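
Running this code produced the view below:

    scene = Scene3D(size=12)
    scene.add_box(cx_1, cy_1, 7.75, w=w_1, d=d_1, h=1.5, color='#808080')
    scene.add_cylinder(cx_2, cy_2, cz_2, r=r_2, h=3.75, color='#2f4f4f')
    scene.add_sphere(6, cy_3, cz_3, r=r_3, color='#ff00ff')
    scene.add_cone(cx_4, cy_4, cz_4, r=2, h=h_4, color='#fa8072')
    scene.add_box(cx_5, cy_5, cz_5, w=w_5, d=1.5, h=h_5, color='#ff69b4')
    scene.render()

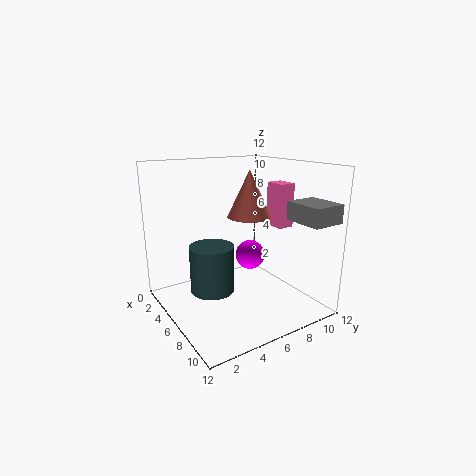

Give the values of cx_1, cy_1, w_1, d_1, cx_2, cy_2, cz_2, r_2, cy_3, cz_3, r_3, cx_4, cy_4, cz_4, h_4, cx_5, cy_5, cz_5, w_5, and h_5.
cx_1 = 8.5; cy_1 = 9; w_1 = 3.25; d_1 = 2.75; cx_2 = 6.5; cy_2 = 3.25; cz_2 = 2.25; r_2 = 1.75; cy_3 = 7.25; cz_3 = 4.25; r_3 = 1.25; cx_4 = 4; cy_4 = 8.5; cz_4 = 7; h_4 = 4.25; cx_5 = 4; cy_5 = 10.5; cz_5 = 6; w_5 = 2; h_5 = 4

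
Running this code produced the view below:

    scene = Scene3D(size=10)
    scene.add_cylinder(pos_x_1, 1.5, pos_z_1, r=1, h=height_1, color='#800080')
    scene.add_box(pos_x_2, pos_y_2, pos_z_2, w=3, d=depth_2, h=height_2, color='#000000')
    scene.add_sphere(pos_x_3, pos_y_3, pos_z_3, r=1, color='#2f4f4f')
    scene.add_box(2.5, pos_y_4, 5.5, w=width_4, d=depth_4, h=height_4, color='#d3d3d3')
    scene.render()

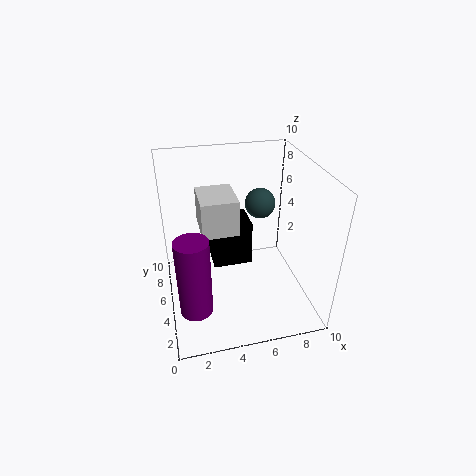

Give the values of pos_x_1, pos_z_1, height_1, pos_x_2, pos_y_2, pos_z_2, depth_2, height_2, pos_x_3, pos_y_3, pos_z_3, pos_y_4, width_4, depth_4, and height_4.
pos_x_1 = 1.5, pos_z_1 = 2.5, height_1 = 5, pos_x_2 = 3.5, pos_y_2 = 6.5, pos_z_2 = 1.5, depth_2 = 2.5, height_2 = 3.5, pos_x_3 = 6.5, pos_y_3 = 5, pos_z_3 = 7.5, pos_y_4 = 4.5, width_4 = 2.5, depth_4 = 3, height_4 = 2.5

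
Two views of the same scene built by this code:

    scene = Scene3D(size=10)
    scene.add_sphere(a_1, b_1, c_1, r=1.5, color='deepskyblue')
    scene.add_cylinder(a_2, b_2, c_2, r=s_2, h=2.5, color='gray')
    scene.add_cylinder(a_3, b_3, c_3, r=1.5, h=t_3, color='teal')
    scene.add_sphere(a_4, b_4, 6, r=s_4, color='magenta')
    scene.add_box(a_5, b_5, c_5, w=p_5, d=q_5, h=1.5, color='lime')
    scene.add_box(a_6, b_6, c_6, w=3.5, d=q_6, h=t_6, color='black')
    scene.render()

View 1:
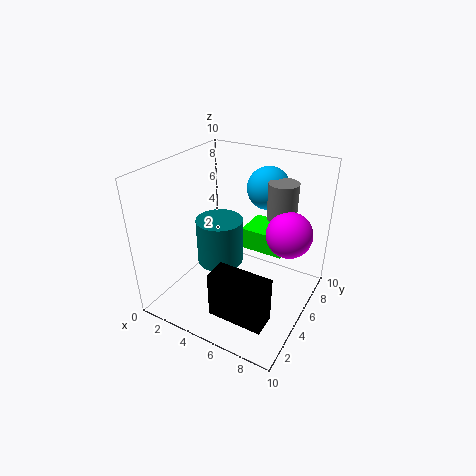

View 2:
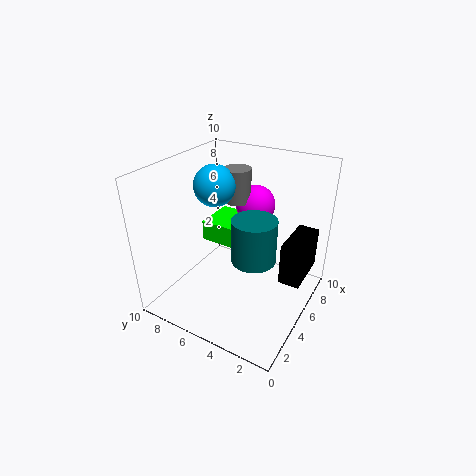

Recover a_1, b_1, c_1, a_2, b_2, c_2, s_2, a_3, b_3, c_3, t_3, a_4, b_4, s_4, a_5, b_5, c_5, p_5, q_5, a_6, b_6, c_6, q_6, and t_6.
a_1 = 6
b_1 = 7.5
c_1 = 8
a_2 = 7.5
b_2 = 6.5
c_2 = 6.5
s_2 = 1
a_3 = 4.5
b_3 = 3.5
c_3 = 4
t_3 = 3
a_4 = 8.5
b_4 = 5.5
s_4 = 1.5
a_5 = 5
b_5 = 5.5
c_5 = 4
p_5 = 3
q_5 = 2.5
a_6 = 5.5
b_6 = 0.5
c_6 = 2
q_6 = 1.5
t_6 = 3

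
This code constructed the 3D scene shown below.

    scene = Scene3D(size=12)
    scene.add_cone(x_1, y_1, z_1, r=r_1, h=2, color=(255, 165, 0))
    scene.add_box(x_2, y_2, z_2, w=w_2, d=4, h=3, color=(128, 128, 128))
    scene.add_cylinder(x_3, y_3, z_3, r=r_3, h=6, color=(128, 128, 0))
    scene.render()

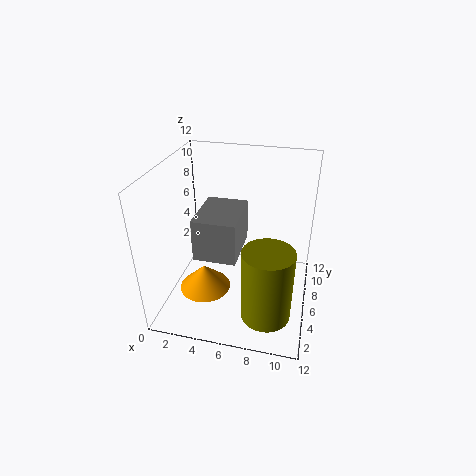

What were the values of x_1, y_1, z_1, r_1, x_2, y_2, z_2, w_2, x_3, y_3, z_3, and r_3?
x_1 = 4; y_1 = 3; z_1 = 3; r_1 = 2; x_2 = 4; y_2 = 1; z_2 = 7; w_2 = 3; x_3 = 9; y_3 = 3; z_3 = 1; r_3 = 2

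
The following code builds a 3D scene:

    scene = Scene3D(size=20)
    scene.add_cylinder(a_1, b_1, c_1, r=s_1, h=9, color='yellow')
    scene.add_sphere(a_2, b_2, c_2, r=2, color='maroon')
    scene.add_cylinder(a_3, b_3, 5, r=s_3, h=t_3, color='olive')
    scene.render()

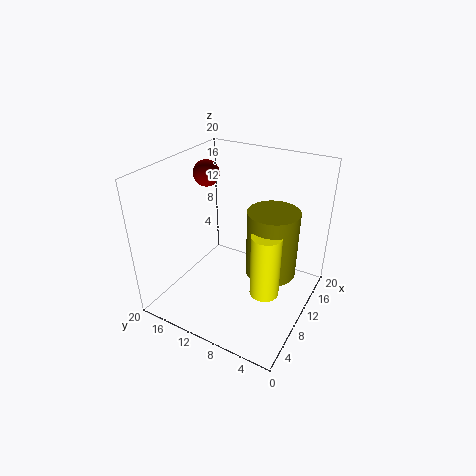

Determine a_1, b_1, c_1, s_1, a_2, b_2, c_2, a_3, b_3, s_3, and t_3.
a_1 = 8.5; b_1 = 5; c_1 = 3.5; s_1 = 2; a_2 = 14.5; b_2 = 18; c_2 = 16.5; a_3 = 11.5; b_3 = 5.5; s_3 = 3.5; t_3 = 9.5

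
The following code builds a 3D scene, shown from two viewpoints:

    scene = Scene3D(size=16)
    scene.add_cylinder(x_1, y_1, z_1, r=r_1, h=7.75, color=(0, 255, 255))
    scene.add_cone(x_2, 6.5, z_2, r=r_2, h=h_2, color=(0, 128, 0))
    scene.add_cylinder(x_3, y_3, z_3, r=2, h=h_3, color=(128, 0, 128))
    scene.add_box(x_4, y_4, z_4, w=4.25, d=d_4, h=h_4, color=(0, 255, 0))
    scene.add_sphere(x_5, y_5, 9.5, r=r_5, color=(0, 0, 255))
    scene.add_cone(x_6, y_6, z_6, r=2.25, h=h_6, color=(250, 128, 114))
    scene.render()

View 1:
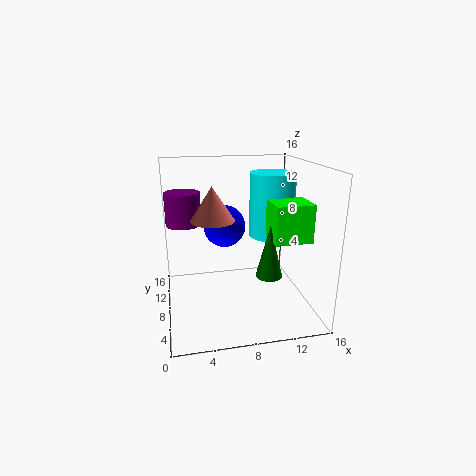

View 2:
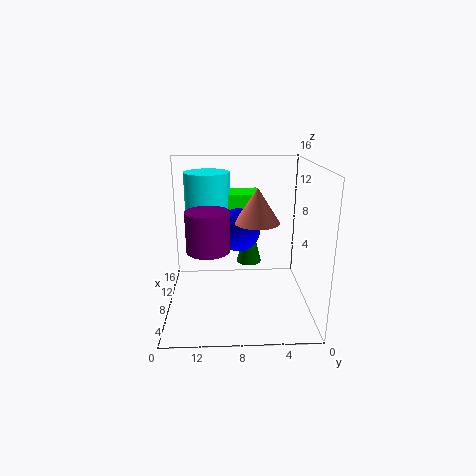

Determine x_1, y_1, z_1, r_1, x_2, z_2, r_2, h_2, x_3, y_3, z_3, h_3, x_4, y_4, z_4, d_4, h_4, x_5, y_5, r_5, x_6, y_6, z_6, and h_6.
x_1 = 13, y_1 = 11.5, z_1 = 6.75, r_1 = 2.75, x_2 = 11.25, z_2 = 3.75, r_2 = 1.5, h_2 = 6, x_3 = 2.25, y_3 = 11, z_3 = 9, h_3 = 3.75, x_4 = 11.5, y_4 = 5.25, z_4 = 7.75, d_4 = 3.75, h_4 = 4.25, x_5 = 6.5, y_5 = 8, r_5 = 2.25, x_6 = 5, y_6 = 6.25, z_6 = 10.75, h_6 = 3.5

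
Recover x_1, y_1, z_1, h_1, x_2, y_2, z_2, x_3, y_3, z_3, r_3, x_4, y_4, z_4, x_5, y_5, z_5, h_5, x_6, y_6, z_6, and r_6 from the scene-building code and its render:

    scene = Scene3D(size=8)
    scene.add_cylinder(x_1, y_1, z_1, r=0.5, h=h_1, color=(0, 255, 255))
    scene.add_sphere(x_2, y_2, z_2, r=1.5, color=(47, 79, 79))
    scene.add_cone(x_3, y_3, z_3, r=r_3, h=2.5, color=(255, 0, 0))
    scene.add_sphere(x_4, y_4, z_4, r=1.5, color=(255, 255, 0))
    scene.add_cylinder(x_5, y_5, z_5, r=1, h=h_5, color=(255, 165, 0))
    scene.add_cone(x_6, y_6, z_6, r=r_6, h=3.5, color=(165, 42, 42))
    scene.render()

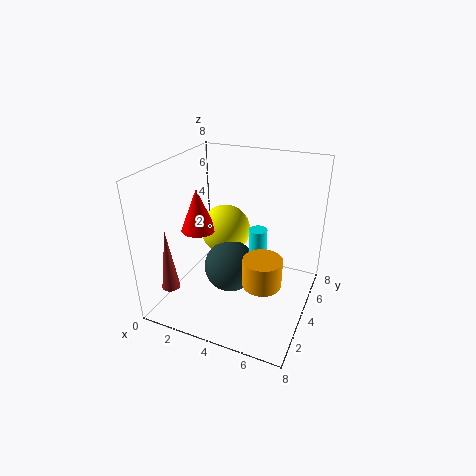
x_1 = 5
y_1 = 4.5
z_1 = 3
h_1 = 1.5
x_2 = 3.5
y_2 = 4
z_2 = 2
x_3 = 1.5
y_3 = 4
z_3 = 4
r_3 = 1
x_4 = 2.5
y_4 = 5.5
z_4 = 3.5
x_5 = 6
y_5 = 2.5
z_5 = 2.5
h_5 = 1.5
x_6 = 1
y_6 = 1.5
z_6 = 1.5
r_6 = 0.5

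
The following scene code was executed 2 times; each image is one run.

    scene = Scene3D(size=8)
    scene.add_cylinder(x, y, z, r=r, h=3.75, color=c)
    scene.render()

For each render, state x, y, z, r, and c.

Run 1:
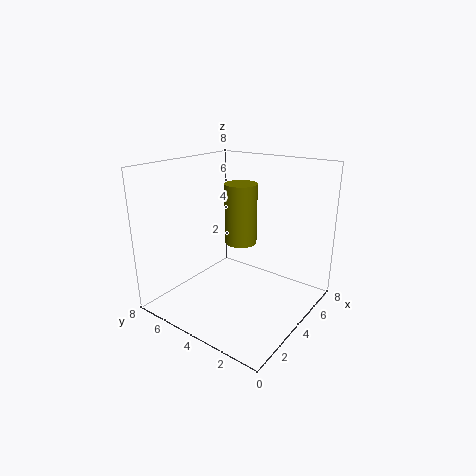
x = 6; y = 5.25; z = 2.75; r = 1; c = 'olive'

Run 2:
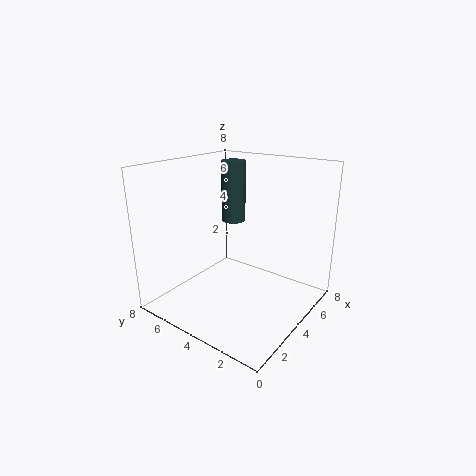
x = 6.25; y = 6; z = 4; r = 0.75; c = 'darkslategray'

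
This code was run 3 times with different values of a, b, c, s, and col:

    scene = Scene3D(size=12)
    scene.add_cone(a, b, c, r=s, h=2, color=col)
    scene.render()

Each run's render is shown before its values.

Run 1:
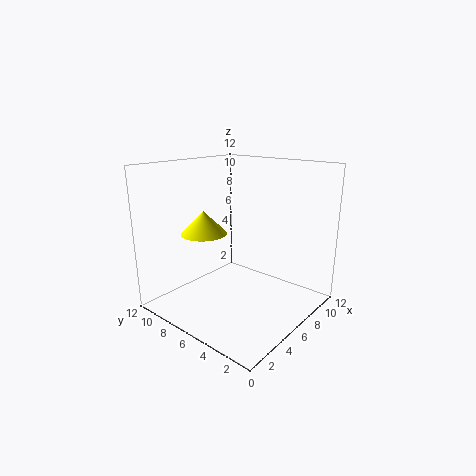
a = 5
b = 9
c = 6
s = 2
col = 'yellow'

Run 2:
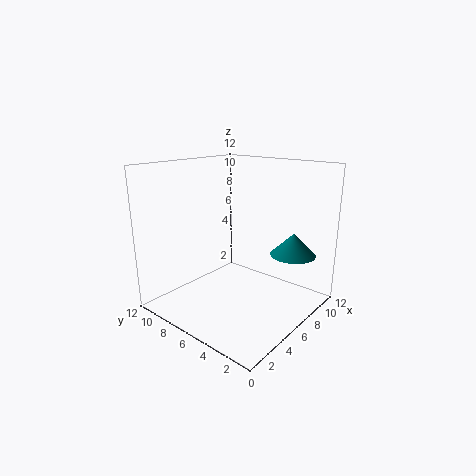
a = 10
b = 3
c = 4
s = 2
col = 'teal'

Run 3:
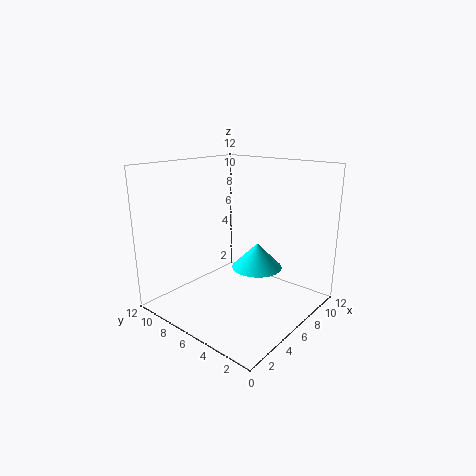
a = 6
b = 4
c = 4
s = 2
col = 'cyan'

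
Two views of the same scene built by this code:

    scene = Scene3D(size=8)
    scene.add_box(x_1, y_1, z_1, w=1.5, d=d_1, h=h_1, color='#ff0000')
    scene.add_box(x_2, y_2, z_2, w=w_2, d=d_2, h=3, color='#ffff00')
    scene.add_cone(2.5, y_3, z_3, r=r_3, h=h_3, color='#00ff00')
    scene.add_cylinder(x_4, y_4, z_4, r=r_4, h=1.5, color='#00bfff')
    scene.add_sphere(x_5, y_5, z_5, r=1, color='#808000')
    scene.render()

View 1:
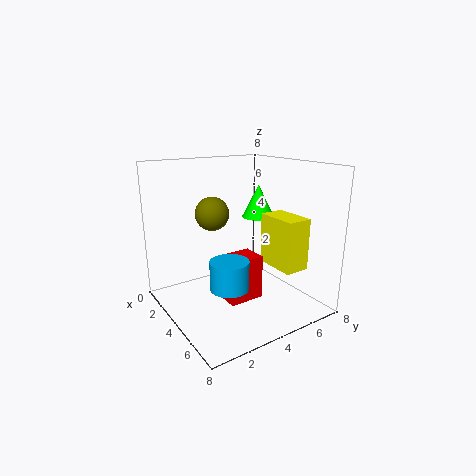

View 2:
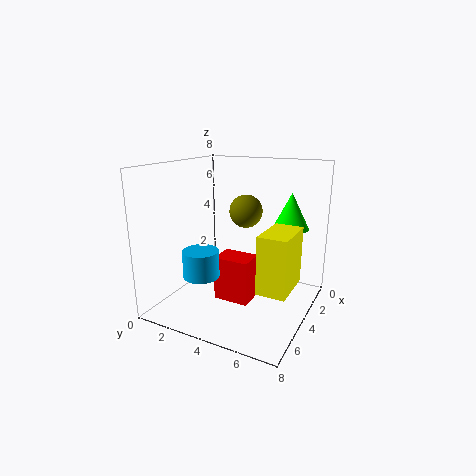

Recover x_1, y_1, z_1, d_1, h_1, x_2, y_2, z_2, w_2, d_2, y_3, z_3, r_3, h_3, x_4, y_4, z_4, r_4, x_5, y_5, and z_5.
x_1 = 3.5
y_1 = 3
z_1 = 0.5
d_1 = 2
h_1 = 2.5
x_2 = 3.5
y_2 = 6
z_2 = 2
w_2 = 2.5
d_2 = 1.5
y_3 = 6.5
z_3 = 4.5
r_3 = 1
h_3 = 2
x_4 = 5.5
y_4 = 2.5
z_4 = 2
r_4 = 1
x_5 = 2
y_5 = 3.5
z_5 = 5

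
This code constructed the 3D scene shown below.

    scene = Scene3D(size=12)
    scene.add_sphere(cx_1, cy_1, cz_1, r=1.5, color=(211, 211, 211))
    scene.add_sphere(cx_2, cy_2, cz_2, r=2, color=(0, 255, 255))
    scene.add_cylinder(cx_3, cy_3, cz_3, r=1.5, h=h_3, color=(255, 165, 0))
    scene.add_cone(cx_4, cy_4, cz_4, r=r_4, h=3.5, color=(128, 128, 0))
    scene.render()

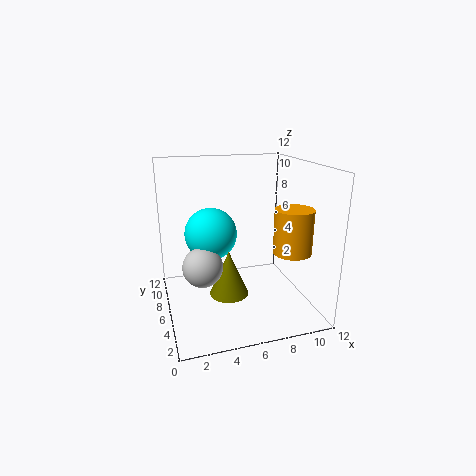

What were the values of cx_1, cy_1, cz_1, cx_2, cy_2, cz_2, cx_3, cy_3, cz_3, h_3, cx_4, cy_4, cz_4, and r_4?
cx_1 = 2.5; cy_1 = 3.5; cz_1 = 5; cx_2 = 3.5; cy_2 = 5; cz_2 = 7; cx_3 = 9.5; cy_3 = 3; cz_3 = 5.5; h_3 = 3.5; cx_4 = 4.5; cy_4 = 3.5; cz_4 = 2.5; r_4 = 1.5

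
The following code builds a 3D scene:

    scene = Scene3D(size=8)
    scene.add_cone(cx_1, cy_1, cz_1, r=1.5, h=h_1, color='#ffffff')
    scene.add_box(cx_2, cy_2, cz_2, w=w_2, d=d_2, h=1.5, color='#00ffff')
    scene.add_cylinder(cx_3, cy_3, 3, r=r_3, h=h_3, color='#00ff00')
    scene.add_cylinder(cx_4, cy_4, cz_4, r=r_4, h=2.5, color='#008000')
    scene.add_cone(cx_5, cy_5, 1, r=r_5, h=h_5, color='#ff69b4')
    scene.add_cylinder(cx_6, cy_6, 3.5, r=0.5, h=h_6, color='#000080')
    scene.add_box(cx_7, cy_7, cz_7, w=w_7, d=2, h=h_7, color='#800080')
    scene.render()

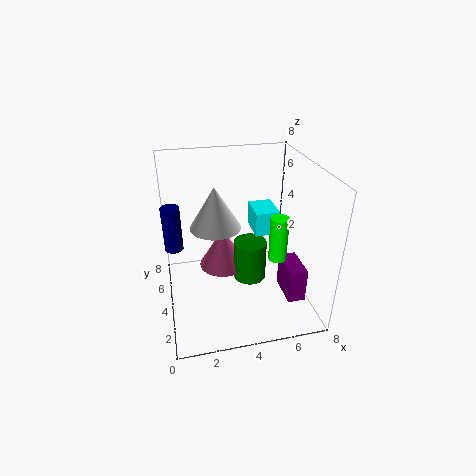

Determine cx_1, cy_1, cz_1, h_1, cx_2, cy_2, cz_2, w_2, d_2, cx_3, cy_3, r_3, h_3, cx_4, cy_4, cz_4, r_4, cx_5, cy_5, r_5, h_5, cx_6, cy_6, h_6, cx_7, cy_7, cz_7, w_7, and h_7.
cx_1 = 3, cy_1 = 5.5, cz_1 = 4, h_1 = 2.5, cx_2 = 5.5, cy_2 = 5.5, cz_2 = 3, w_2 = 1.5, d_2 = 2, cx_3 = 6, cy_3 = 3, r_3 = 0.5, h_3 = 2.5, cx_4 = 5, cy_4 = 5, cz_4 = 0.5, r_4 = 1, cx_5 = 3.5, cy_5 = 6, r_5 = 1.5, h_5 = 2.5, cx_6 = 0.5, cy_6 = 4.5, h_6 = 2.5, cx_7 = 6.5, cy_7 = 2, cz_7 = 0.5, w_7 = 1, h_7 = 2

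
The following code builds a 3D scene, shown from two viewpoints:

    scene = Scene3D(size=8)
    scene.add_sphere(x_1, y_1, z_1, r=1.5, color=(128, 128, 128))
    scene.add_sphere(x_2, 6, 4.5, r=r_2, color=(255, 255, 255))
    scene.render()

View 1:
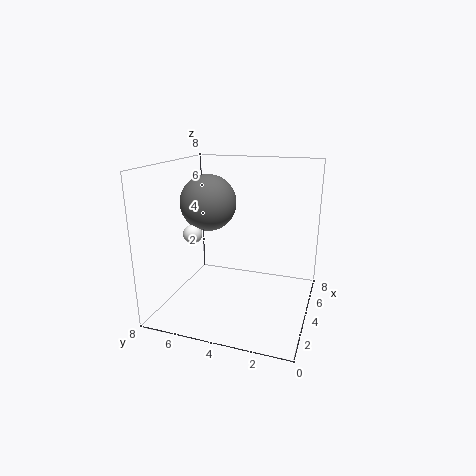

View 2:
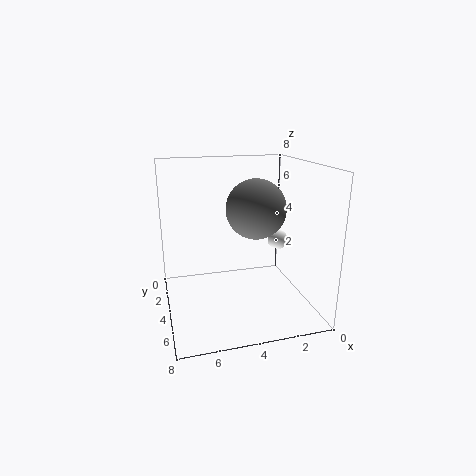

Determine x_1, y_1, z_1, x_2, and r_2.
x_1 = 3.5, y_1 = 5.5, z_1 = 6, x_2 = 2.5, r_2 = 0.5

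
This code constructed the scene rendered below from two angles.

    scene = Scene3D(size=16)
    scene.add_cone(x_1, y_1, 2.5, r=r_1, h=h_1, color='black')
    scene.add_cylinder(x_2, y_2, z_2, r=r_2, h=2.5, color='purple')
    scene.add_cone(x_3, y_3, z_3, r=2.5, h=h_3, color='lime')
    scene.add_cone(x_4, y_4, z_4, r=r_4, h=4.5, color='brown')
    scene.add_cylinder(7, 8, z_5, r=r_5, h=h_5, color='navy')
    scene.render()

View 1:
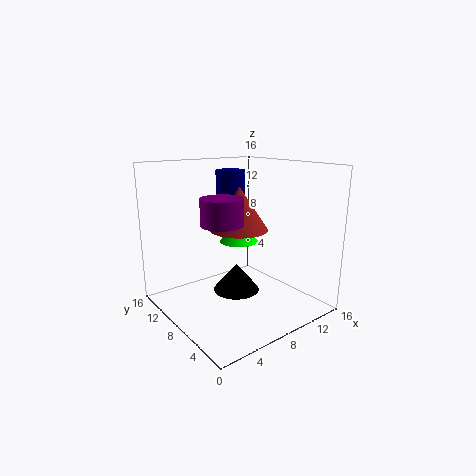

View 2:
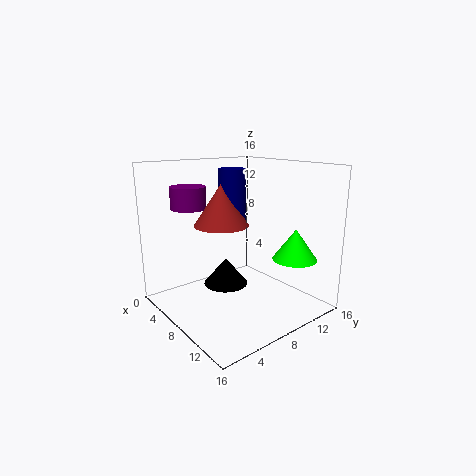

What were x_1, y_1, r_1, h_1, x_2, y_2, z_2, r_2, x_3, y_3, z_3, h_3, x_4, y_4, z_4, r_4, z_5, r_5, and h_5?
x_1 = 7, y_1 = 7, r_1 = 2.5, h_1 = 3, x_2 = 3.5, y_2 = 4.5, z_2 = 11, r_2 = 2, x_3 = 12, y_3 = 13, z_3 = 5.5, h_3 = 3.5, x_4 = 7, y_4 = 6.5, z_4 = 9.5, r_4 = 3, z_5 = 10, r_5 = 1.5, h_5 = 5.5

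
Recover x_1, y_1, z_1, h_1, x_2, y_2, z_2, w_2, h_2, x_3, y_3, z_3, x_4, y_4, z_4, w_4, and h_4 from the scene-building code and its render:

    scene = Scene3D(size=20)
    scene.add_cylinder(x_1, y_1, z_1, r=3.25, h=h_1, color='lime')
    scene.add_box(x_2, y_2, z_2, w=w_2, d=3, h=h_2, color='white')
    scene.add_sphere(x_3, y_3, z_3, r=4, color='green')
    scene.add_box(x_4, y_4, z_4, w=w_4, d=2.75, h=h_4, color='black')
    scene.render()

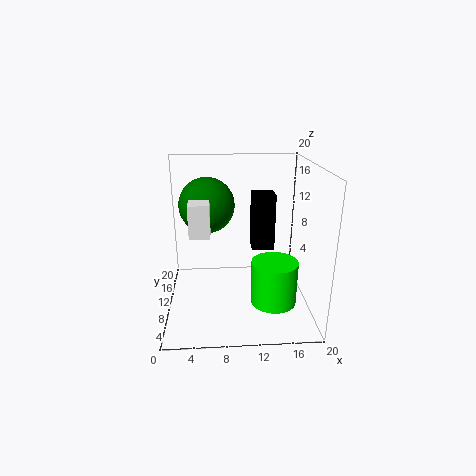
x_1 = 15, y_1 = 8.25, z_1 = 0.75, h_1 = 6.25, x_2 = 3.5, y_2 = 7.25, z_2 = 11, w_2 = 2.75, h_2 = 4.5, x_3 = 5.75, y_3 = 13.5, z_3 = 13.75, x_4 = 11.75, y_4 = 8, z_4 = 9, w_4 = 3, h_4 = 7.5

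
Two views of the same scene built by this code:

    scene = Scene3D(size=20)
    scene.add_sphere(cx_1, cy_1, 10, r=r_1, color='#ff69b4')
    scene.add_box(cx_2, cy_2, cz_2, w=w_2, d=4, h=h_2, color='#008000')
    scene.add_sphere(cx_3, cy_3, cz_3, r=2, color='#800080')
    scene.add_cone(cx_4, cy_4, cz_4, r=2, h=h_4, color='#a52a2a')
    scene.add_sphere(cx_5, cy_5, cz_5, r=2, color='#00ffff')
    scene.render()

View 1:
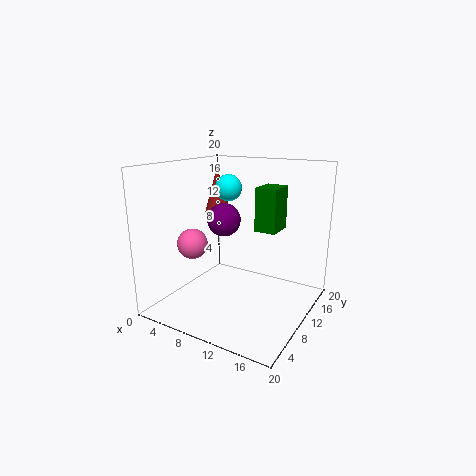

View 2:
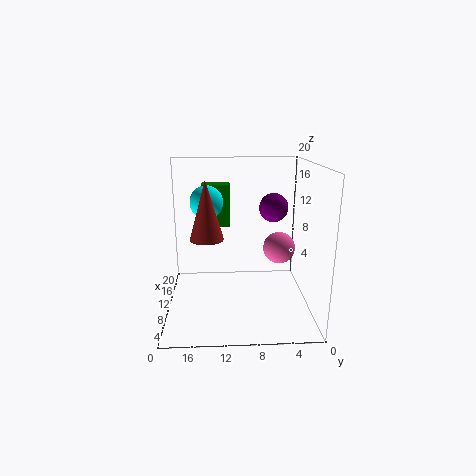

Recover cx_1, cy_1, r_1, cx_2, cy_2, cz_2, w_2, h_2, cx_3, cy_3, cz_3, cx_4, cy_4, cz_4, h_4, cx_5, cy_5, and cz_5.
cx_1 = 6; cy_1 = 5; r_1 = 2; cx_2 = 12; cy_2 = 11; cz_2 = 11; w_2 = 3; h_2 = 6; cx_3 = 11; cy_3 = 5; cz_3 = 14; cx_4 = 4; cy_4 = 14; cz_4 = 12; h_4 = 7; cx_5 = 6; cy_5 = 14; cz_5 = 16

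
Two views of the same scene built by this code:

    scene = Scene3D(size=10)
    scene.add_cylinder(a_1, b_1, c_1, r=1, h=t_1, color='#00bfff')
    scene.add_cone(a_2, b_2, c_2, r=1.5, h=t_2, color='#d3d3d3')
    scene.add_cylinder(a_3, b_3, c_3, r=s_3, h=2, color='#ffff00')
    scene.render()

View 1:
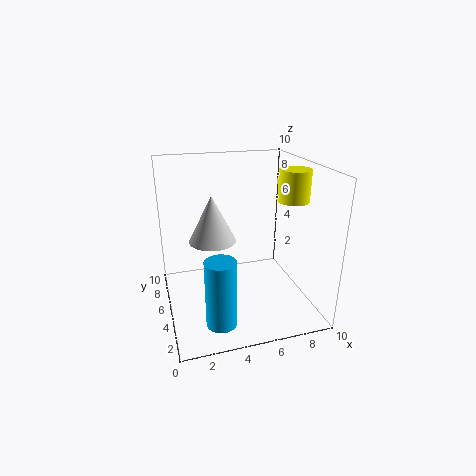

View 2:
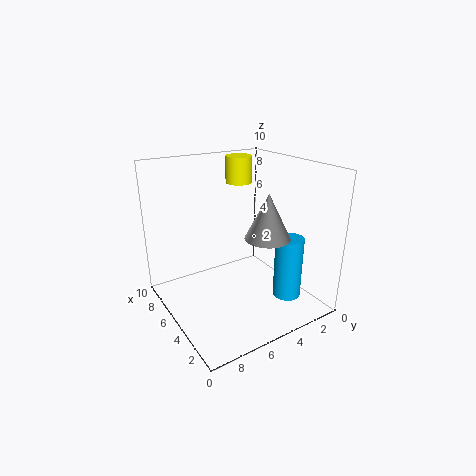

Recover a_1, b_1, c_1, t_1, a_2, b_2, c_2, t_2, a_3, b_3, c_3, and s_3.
a_1 = 3, b_1 = 2, c_1 = 0.5, t_1 = 4.5, a_2 = 3, b_2 = 4, c_2 = 5.5, t_2 = 3, a_3 = 8, b_3 = 3, c_3 = 8, s_3 = 1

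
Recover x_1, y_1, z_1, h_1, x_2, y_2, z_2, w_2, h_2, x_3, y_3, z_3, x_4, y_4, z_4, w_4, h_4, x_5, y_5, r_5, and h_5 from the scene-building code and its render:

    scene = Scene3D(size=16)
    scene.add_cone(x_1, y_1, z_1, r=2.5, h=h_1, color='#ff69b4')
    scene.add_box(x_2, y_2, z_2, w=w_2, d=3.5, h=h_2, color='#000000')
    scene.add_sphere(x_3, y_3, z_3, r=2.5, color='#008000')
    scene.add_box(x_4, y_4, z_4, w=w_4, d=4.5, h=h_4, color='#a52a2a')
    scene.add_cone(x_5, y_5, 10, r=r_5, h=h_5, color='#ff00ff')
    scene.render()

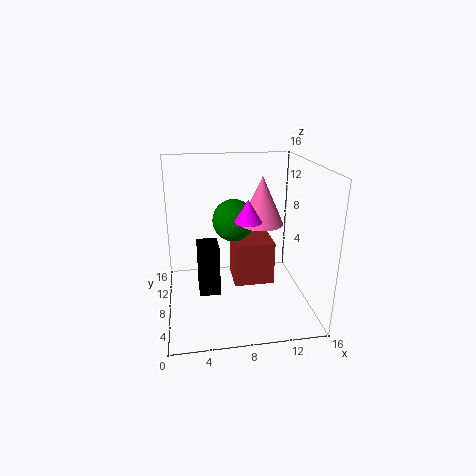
x_1 = 11; y_1 = 9.5; z_1 = 9; h_1 = 5.5; x_2 = 3.5; y_2 = 8.5; z_2 = 0.5; w_2 = 2.5; h_2 = 6; x_3 = 8; y_3 = 11; z_3 = 9; x_4 = 8; y_4 = 10; z_4 = 0.5; w_4 = 5; h_4 = 5.5; x_5 = 9; y_5 = 7.5; r_5 = 1.5; h_5 = 2.5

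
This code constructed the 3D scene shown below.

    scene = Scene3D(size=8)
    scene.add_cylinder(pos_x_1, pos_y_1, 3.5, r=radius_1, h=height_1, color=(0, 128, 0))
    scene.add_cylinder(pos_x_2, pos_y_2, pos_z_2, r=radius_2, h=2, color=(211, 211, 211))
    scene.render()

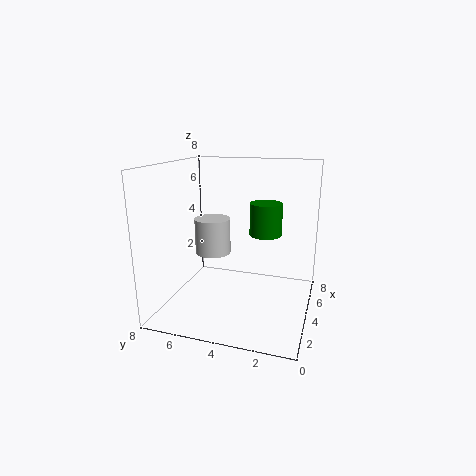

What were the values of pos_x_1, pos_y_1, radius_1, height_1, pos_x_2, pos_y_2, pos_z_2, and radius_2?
pos_x_1 = 6.5
pos_y_1 = 3
radius_1 = 1
height_1 = 2
pos_x_2 = 4
pos_y_2 = 5.5
pos_z_2 = 3
radius_2 = 1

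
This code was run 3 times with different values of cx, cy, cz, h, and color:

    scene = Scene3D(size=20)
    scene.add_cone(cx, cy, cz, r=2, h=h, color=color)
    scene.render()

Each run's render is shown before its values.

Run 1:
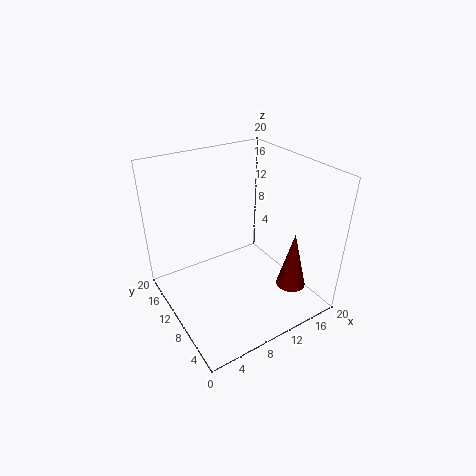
cx = 15; cy = 4; cz = 4; h = 8; color = 'maroon'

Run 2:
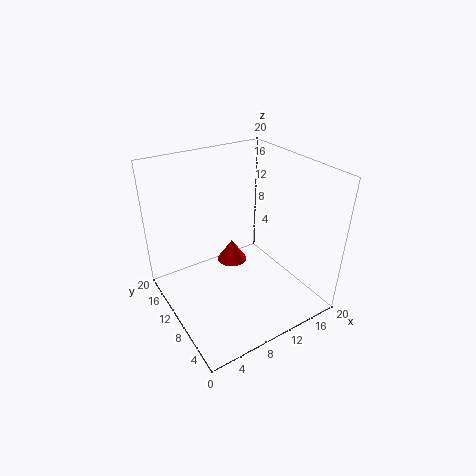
cx = 9; cy = 10; cz = 7; h = 3; color = 'red'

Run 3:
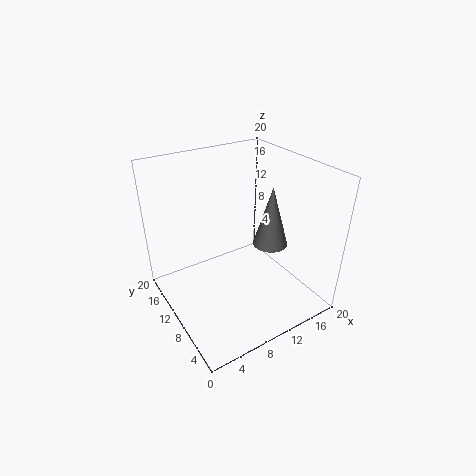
cx = 10; cy = 3; cz = 13; h = 7; color = 'gray'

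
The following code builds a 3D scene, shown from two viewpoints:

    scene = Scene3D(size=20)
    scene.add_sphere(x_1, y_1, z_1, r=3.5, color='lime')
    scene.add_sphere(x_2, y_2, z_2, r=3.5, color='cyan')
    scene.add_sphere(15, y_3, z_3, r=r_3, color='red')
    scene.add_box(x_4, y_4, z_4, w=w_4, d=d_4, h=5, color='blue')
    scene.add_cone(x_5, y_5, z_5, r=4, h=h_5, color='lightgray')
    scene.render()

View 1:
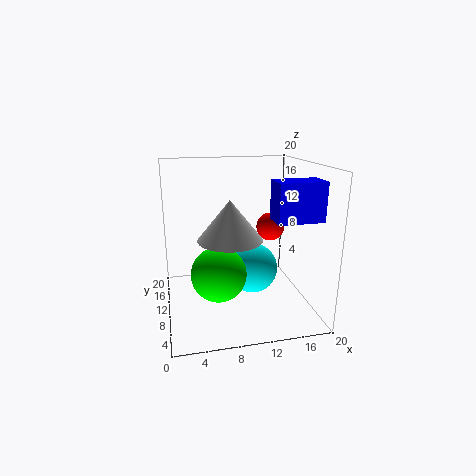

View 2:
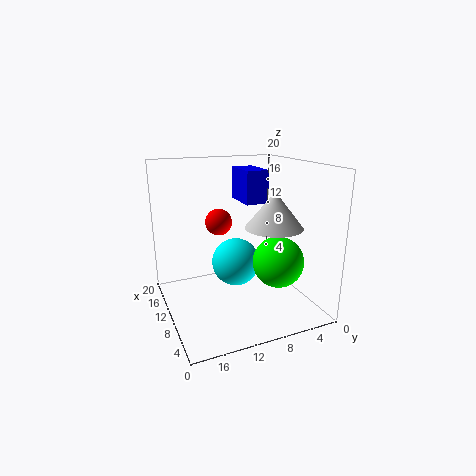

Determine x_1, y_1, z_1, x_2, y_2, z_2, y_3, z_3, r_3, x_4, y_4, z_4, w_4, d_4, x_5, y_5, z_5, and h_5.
x_1 = 6.5, y_1 = 5.5, z_1 = 7, x_2 = 12, y_2 = 9.5, z_2 = 5.5, y_3 = 11, z_3 = 11, r_3 = 2, x_4 = 13.5, y_4 = 3.5, z_4 = 13.5, w_4 = 6, d_4 = 3.5, x_5 = 8, y_5 = 5.5, z_5 = 11.5, h_5 = 5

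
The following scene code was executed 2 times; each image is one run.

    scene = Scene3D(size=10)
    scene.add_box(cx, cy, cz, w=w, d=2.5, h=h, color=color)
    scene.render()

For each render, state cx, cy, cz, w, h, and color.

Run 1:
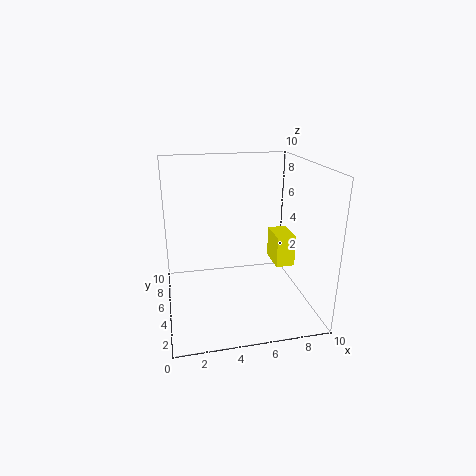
cx = 8.5
cy = 6.5
cz = 1.5
w = 1.5
h = 2.5
color = 'yellow'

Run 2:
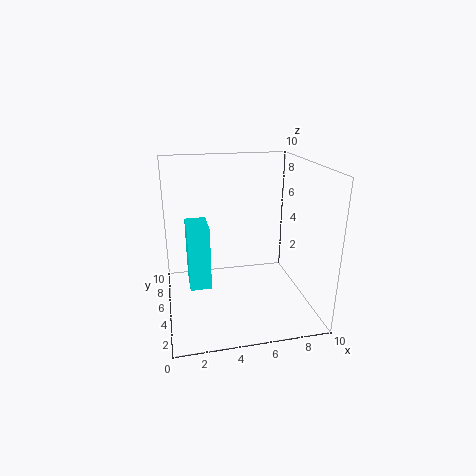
cx = 1.5
cy = 4.5
cz = 1.5
w = 1.5
h = 4.5
color = 'cyan'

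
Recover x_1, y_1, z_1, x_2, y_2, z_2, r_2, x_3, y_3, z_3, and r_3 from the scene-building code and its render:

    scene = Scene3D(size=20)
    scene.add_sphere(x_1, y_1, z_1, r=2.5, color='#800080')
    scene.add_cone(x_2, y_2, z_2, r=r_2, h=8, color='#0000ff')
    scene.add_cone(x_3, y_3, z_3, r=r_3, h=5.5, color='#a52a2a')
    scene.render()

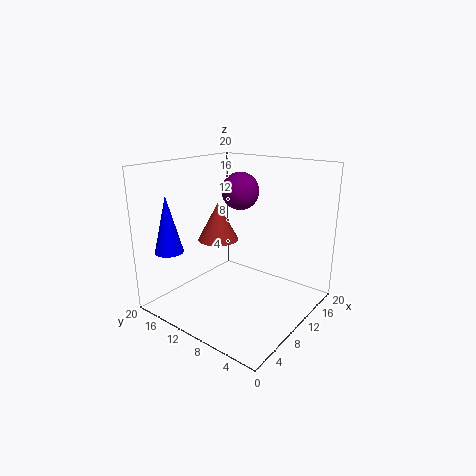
x_1 = 10.5, y_1 = 10, z_1 = 16.5, x_2 = 4, y_2 = 17.5, z_2 = 8, r_2 = 2, x_3 = 11, y_3 = 14.5, z_3 = 8.5, r_3 = 3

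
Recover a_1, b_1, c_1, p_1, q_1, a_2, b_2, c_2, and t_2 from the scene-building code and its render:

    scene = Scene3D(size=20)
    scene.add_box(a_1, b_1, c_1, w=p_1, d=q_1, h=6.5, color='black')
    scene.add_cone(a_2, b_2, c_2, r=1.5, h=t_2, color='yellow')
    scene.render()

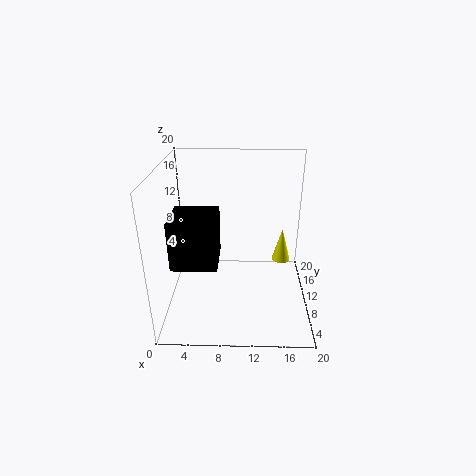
a_1 = 1.5, b_1 = 4.5, c_1 = 8, p_1 = 6, q_1 = 6, a_2 = 17, b_2 = 17, c_2 = 2.5, t_2 = 5.5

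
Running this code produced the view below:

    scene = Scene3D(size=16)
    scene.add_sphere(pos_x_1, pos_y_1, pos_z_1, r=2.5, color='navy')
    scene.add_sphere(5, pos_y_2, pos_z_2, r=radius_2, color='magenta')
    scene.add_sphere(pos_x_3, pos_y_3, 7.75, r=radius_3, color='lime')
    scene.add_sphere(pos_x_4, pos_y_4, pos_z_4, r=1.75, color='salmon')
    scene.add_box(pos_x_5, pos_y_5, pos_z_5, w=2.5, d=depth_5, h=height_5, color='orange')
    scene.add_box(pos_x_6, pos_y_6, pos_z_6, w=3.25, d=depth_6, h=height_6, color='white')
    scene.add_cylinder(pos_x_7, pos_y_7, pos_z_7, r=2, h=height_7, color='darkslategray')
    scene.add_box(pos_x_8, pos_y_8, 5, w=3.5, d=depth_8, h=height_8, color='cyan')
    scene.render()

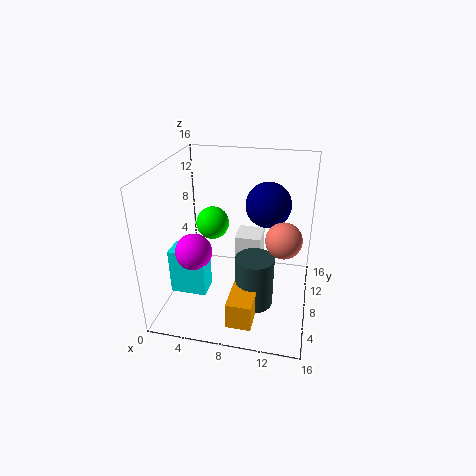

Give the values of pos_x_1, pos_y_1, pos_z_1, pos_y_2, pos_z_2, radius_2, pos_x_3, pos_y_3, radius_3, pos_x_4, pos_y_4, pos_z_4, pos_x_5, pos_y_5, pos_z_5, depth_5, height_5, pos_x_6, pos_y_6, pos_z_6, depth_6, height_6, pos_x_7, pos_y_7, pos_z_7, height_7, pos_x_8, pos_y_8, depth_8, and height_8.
pos_x_1 = 11; pos_y_1 = 9.75; pos_z_1 = 11.5; pos_y_2 = 2.25; pos_z_2 = 9.25; radius_2 = 1.75; pos_x_3 = 4; pos_y_3 = 11.5; radius_3 = 2; pos_x_4 = 13.25; pos_y_4 = 4.5; pos_z_4 = 10.25; pos_x_5 = 8.5; pos_y_5 = 0.25; pos_z_5 = 2.25; depth_5 = 4.5; height_5 = 2.75; pos_x_6 = 6.75; pos_y_6 = 11.5; pos_z_6 = 0.5; depth_6 = 3.5; height_6 = 5.5; pos_x_7 = 10.5; pos_y_7 = 4.75; pos_z_7 = 2.25; height_7 = 5.5; pos_x_8 = 2.75; pos_y_8 = 1.25; depth_8 = 2.25; height_8 = 4.5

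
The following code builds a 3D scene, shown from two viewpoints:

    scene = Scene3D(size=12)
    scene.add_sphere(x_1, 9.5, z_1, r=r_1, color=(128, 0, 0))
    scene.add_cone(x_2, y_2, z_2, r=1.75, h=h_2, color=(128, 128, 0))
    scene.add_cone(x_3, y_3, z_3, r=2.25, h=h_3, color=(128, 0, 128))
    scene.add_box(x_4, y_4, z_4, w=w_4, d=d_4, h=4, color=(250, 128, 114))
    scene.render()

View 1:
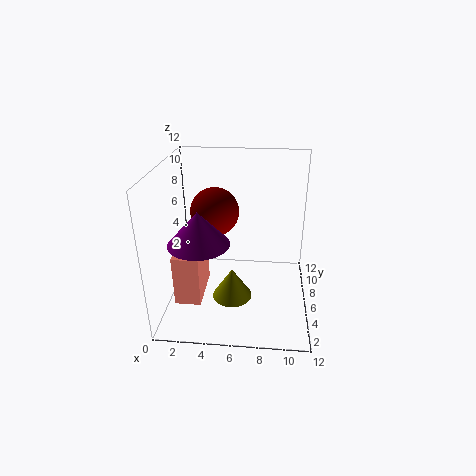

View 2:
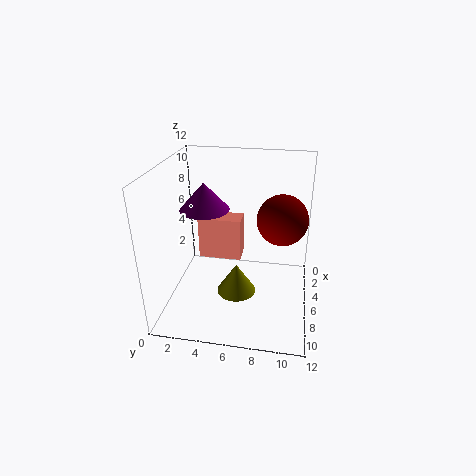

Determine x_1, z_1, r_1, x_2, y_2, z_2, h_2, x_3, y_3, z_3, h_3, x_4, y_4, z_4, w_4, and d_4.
x_1 = 3.5; z_1 = 6.75; r_1 = 2.25; x_2 = 5.5; y_2 = 5.75; z_2 = 0.25; h_2 = 2.75; x_3 = 3.5; y_3 = 2.5; z_3 = 7.25; h_3 = 2.5; x_4 = 1.5; y_4 = 1.75; z_4 = 2.25; w_4 = 2; d_4 = 4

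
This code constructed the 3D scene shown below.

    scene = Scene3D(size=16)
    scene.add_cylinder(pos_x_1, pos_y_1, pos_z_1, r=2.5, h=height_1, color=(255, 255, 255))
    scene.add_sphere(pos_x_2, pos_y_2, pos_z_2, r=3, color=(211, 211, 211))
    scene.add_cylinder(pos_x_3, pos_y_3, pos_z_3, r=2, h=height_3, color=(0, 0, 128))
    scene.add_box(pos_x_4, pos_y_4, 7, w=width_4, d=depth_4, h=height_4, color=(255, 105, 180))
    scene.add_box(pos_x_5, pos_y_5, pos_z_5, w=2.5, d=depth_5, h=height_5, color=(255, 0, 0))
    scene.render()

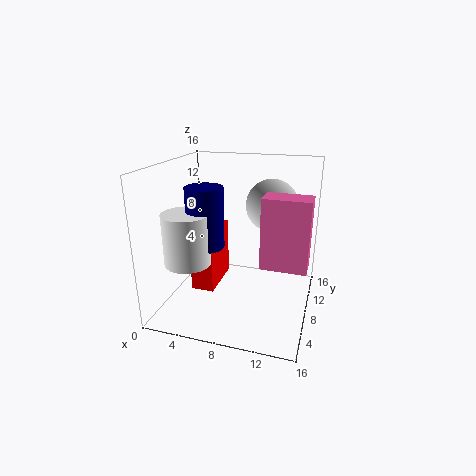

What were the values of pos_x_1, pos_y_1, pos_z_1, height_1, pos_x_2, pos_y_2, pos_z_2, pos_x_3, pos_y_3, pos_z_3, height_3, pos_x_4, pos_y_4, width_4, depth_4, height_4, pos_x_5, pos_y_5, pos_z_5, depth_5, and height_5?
pos_x_1 = 3.5, pos_y_1 = 4.5, pos_z_1 = 6, height_1 = 5.5, pos_x_2 = 11, pos_y_2 = 11.5, pos_z_2 = 11, pos_x_3 = 5, pos_y_3 = 6, pos_z_3 = 7.5, height_3 = 6.5, pos_x_4 = 11.5, pos_y_4 = 3.5, width_4 = 4.5, depth_4 = 2.5, height_4 = 7, pos_x_5 = 3.5, pos_y_5 = 5, pos_z_5 = 2.5, depth_5 = 5.5, height_5 = 6.5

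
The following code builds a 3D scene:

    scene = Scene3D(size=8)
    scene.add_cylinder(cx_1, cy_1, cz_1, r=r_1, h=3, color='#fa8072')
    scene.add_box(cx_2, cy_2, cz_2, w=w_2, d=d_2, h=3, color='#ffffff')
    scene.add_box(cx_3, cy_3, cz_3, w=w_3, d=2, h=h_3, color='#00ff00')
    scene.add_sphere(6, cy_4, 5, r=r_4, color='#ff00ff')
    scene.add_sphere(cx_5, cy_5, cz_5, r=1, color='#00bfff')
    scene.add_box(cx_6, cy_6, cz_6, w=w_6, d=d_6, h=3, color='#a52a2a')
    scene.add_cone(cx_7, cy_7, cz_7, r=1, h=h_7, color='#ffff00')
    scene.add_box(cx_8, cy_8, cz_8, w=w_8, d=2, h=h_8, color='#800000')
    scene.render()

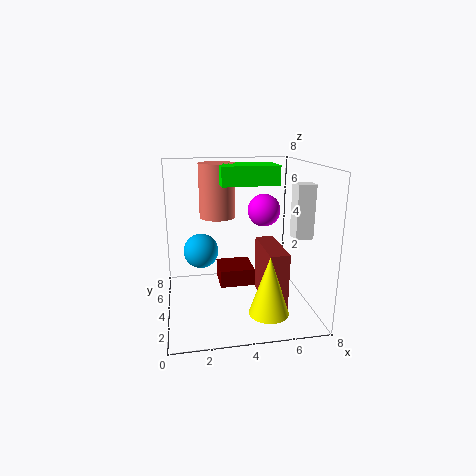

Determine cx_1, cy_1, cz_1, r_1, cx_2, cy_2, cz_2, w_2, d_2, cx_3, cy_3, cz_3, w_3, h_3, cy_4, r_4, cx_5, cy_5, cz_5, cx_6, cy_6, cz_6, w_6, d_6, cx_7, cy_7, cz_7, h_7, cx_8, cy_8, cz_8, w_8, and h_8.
cx_1 = 3
cy_1 = 5
cz_1 = 5
r_1 = 1
cx_2 = 7
cy_2 = 3
cz_2 = 4
w_2 = 1
d_2 = 1
cx_3 = 3
cy_3 = 3
cz_3 = 7
w_3 = 3
h_3 = 1
cy_4 = 6
r_4 = 1
cx_5 = 2
cy_5 = 5
cz_5 = 3
cx_6 = 5
cy_6 = 1
cz_6 = 1
w_6 = 1
d_6 = 3
cx_7 = 5
cy_7 = 1
cz_7 = 1
h_7 = 3
cx_8 = 3
cy_8 = 4
cz_8 = 1
w_8 = 2
h_8 = 1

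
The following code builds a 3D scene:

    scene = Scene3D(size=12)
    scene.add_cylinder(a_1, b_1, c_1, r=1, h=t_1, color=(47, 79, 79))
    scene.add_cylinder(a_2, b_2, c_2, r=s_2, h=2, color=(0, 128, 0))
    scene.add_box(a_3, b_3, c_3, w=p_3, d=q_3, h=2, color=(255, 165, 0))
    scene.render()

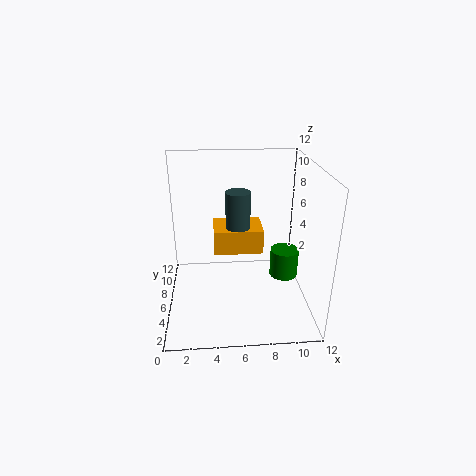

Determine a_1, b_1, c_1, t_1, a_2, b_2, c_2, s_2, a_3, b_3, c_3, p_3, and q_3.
a_1 = 6, b_1 = 6, c_1 = 7, t_1 = 3, a_2 = 9, b_2 = 2, c_2 = 5, s_2 = 1, a_3 = 4, b_3 = 5, c_3 = 5, p_3 = 4, q_3 = 3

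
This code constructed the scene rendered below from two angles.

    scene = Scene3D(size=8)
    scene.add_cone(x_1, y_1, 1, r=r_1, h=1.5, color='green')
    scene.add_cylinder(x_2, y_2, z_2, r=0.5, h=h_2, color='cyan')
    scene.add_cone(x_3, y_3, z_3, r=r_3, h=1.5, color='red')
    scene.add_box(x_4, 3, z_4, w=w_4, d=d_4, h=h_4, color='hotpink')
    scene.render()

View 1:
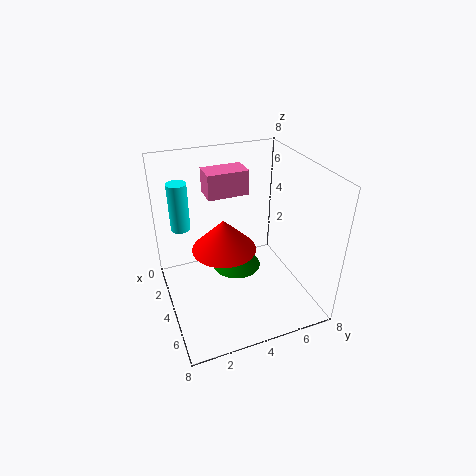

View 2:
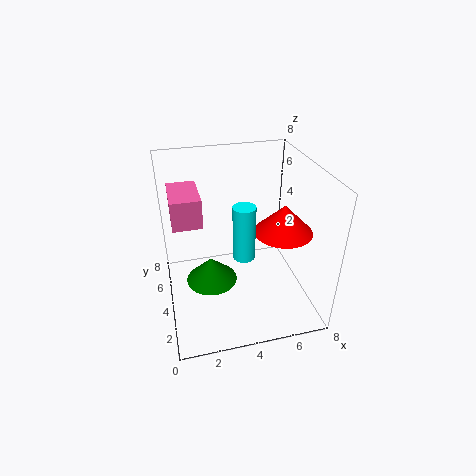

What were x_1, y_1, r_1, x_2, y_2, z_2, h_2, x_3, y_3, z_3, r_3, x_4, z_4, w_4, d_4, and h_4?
x_1 = 2.5, y_1 = 4.5, r_1 = 1.5, x_2 = 3.5, y_2 = 1, z_2 = 5, h_2 = 2.5, x_3 = 6, y_3 = 2.5, z_3 = 5, r_3 = 1.5, x_4 = 0.5, z_4 = 5.5, w_4 = 1.5, d_4 = 2.5, h_4 = 1.5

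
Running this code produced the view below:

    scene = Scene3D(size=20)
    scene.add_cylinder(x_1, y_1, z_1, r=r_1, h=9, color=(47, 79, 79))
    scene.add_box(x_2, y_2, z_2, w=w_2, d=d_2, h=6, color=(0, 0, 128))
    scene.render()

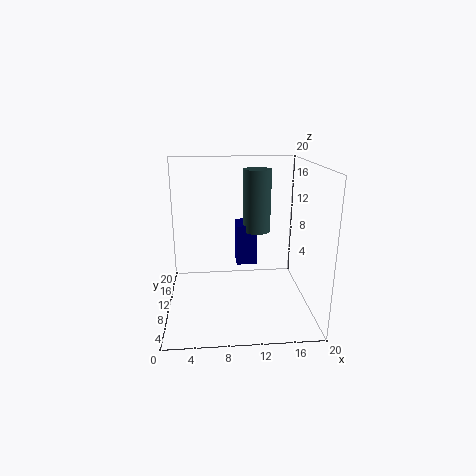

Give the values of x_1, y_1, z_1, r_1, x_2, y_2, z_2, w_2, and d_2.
x_1 = 13
y_1 = 13
z_1 = 10
r_1 = 2
x_2 = 10
y_2 = 12
z_2 = 5
w_2 = 3
d_2 = 4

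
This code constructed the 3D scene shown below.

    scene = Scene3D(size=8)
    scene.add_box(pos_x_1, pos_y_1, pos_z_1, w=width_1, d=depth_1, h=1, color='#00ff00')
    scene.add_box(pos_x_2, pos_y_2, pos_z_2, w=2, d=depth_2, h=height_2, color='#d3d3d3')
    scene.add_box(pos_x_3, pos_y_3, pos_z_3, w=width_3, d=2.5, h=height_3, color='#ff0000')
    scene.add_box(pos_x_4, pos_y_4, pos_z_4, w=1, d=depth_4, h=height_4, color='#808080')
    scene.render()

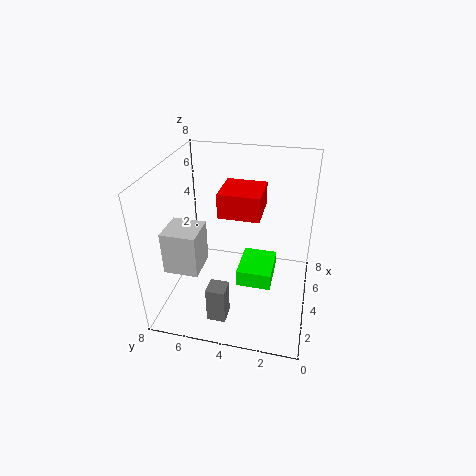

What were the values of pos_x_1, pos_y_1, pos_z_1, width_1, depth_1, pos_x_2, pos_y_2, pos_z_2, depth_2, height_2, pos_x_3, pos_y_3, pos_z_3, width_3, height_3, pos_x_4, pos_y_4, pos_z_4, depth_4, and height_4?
pos_x_1 = 3.5; pos_y_1 = 2; pos_z_1 = 1; width_1 = 2.5; depth_1 = 2; pos_x_2 = 2.5; pos_y_2 = 6; pos_z_2 = 2; depth_2 = 2; height_2 = 2.5; pos_x_3 = 5; pos_y_3 = 3; pos_z_3 = 4.5; width_3 = 2.5; height_3 = 1.5; pos_x_4 = 1; pos_y_4 = 4; pos_z_4 = 0.5; depth_4 = 1; height_4 = 2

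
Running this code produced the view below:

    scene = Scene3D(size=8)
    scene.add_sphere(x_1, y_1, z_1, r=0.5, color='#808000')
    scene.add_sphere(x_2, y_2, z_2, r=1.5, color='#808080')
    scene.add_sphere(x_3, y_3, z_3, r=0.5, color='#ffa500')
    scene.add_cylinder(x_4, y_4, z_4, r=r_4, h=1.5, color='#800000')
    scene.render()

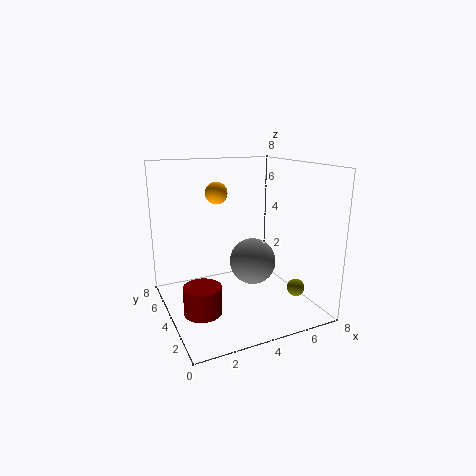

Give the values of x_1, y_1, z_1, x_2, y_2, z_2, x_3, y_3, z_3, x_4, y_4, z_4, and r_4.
x_1 = 7; y_1 = 2.5; z_1 = 1; x_2 = 6; y_2 = 6; z_2 = 1.5; x_3 = 2; y_3 = 2; z_3 = 7; x_4 = 1.5; y_4 = 3; z_4 = 0.5; r_4 = 1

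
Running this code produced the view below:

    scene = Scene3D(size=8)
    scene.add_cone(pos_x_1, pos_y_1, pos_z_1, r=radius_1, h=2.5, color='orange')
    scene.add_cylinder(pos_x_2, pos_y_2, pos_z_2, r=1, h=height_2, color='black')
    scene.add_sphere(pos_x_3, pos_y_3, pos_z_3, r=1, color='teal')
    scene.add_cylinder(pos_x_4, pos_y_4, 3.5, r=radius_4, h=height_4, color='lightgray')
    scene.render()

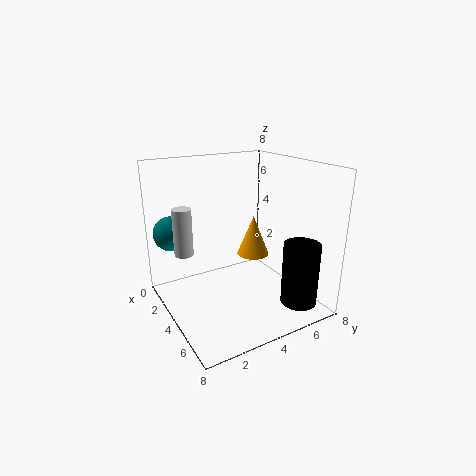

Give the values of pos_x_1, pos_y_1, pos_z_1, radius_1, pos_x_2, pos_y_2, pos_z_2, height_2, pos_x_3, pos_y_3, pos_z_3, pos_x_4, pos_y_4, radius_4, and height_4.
pos_x_1 = 2.5, pos_y_1 = 6, pos_z_1 = 2, radius_1 = 1, pos_x_2 = 6.5, pos_y_2 = 6.5, pos_z_2 = 0.5, height_2 = 3.5, pos_x_3 = 1.5, pos_y_3 = 1, pos_z_3 = 4, pos_x_4 = 3.5, pos_y_4 = 1, radius_4 = 0.5, height_4 = 2.5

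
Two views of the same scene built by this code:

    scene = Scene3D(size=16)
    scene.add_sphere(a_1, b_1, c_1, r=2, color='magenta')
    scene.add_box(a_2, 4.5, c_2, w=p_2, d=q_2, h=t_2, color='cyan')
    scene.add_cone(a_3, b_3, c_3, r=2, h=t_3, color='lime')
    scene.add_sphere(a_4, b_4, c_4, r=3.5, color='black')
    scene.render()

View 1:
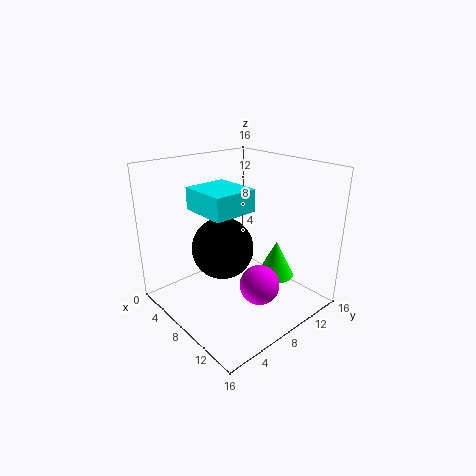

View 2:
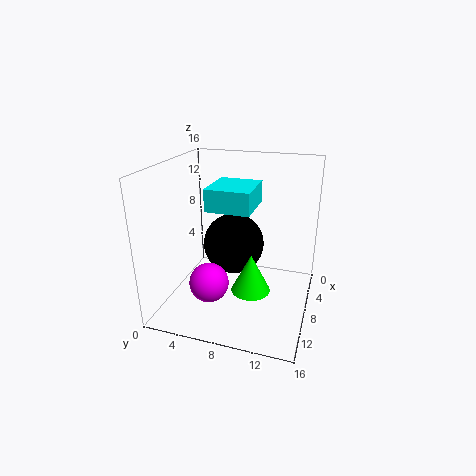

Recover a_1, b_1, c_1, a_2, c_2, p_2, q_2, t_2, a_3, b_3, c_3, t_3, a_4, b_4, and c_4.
a_1 = 13
b_1 = 6.5
c_1 = 5
a_2 = 3.5
c_2 = 11
p_2 = 5.5
q_2 = 5
t_2 = 2.5
a_3 = 11.5
b_3 = 10.5
c_3 = 4
t_3 = 4
a_4 = 6.5
b_4 = 7
c_4 = 6.5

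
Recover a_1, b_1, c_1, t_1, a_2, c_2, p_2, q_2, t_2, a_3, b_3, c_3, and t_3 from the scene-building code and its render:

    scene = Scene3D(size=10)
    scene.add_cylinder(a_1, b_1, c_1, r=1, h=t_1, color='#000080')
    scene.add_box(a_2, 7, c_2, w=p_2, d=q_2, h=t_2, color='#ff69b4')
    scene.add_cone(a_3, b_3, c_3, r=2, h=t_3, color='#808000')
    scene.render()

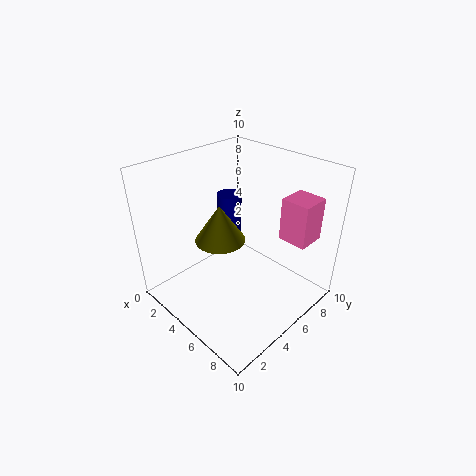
a_1 = 1, b_1 = 8, c_1 = 2, t_1 = 4, a_2 = 7, c_2 = 5, p_2 = 2, q_2 = 2, t_2 = 3, a_3 = 2, b_3 = 6, c_3 = 3, t_3 = 3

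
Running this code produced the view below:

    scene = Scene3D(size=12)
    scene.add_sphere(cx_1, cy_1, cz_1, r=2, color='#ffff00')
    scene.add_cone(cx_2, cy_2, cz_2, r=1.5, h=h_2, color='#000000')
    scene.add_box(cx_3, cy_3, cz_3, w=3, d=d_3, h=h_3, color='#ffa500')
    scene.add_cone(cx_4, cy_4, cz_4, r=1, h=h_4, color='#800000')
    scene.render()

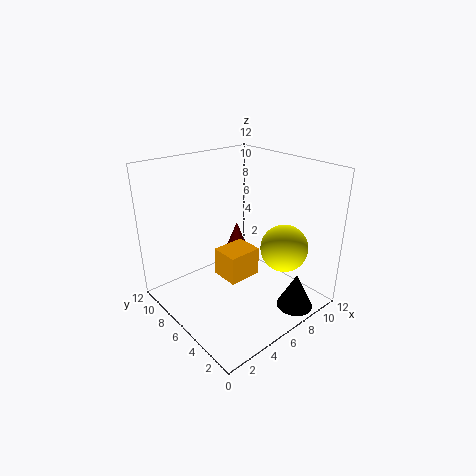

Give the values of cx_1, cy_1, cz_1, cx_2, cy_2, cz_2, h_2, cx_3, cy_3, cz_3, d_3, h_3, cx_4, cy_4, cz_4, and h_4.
cx_1 = 9
cy_1 = 3.5
cz_1 = 5
cx_2 = 8.5
cy_2 = 1.5
cz_2 = 0.5
h_2 = 3
cx_3 = 5
cy_3 = 5.5
cz_3 = 2
d_3 = 2.5
h_3 = 2.5
cx_4 = 8
cy_4 = 8.5
cz_4 = 3.5
h_4 = 2.5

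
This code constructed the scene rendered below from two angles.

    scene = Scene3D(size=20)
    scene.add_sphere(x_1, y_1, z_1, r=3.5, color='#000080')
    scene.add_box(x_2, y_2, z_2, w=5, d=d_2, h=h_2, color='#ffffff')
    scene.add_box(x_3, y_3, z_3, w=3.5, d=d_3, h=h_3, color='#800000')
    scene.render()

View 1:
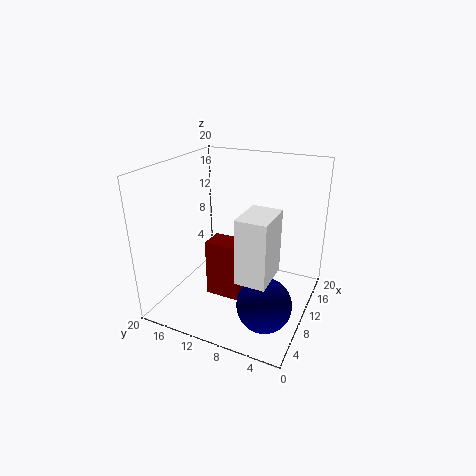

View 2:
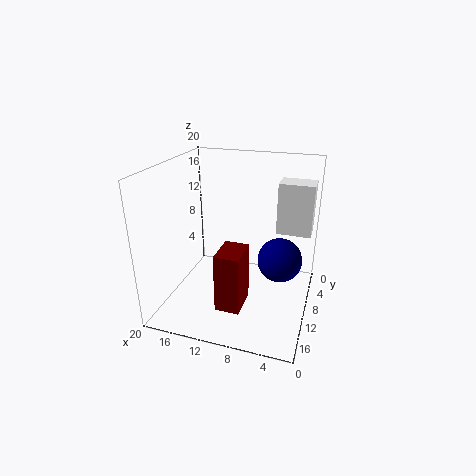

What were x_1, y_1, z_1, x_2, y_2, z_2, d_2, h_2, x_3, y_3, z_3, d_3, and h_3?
x_1 = 5; y_1 = 4; z_1 = 4; x_2 = 0.5; y_2 = 2.5; z_2 = 9.5; d_2 = 3.5; h_2 = 7.5; x_3 = 8.5; y_3 = 9.5; z_3 = 0.5; d_3 = 5; h_3 = 8.5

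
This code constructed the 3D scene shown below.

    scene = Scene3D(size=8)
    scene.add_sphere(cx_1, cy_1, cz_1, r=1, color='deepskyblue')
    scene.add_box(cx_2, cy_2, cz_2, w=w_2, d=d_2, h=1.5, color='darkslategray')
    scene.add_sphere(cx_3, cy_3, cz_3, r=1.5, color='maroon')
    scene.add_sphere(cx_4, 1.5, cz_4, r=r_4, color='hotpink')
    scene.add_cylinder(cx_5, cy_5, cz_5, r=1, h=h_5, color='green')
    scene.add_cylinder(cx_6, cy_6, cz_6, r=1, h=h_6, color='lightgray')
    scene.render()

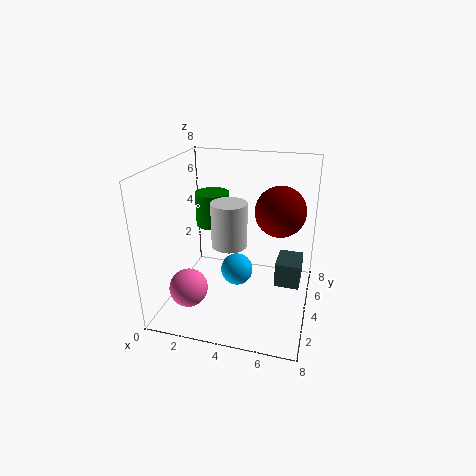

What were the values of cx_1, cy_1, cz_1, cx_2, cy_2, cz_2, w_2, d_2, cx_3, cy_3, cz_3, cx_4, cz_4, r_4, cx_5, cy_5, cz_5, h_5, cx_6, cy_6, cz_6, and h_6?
cx_1 = 3.5
cy_1 = 5.5
cz_1 = 1
cx_2 = 6
cy_2 = 5
cz_2 = 0.5
w_2 = 1.5
d_2 = 2
cx_3 = 6
cy_3 = 6
cz_3 = 5
cx_4 = 2
cz_4 = 2
r_4 = 1
cx_5 = 2
cy_5 = 5.5
cz_5 = 4
h_5 = 2
cx_6 = 3.5
cy_6 = 4
cz_6 = 3.5
h_6 = 2.5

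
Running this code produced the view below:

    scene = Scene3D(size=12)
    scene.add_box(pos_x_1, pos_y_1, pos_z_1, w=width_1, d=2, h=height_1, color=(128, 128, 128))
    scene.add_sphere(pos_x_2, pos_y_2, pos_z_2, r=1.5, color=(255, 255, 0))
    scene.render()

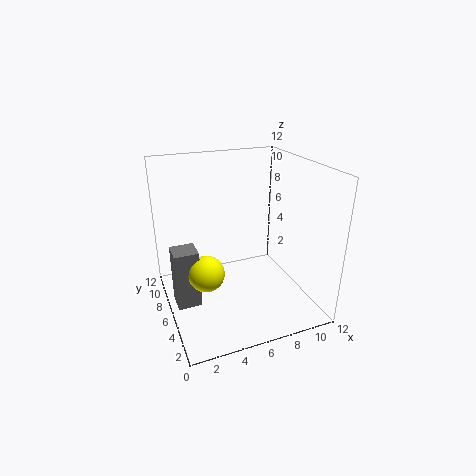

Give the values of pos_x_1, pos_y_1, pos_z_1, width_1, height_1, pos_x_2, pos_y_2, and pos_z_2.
pos_x_1 = 0.5, pos_y_1 = 5.5, pos_z_1 = 0.5, width_1 = 2, height_1 = 5, pos_x_2 = 3, pos_y_2 = 5.5, pos_z_2 = 3.5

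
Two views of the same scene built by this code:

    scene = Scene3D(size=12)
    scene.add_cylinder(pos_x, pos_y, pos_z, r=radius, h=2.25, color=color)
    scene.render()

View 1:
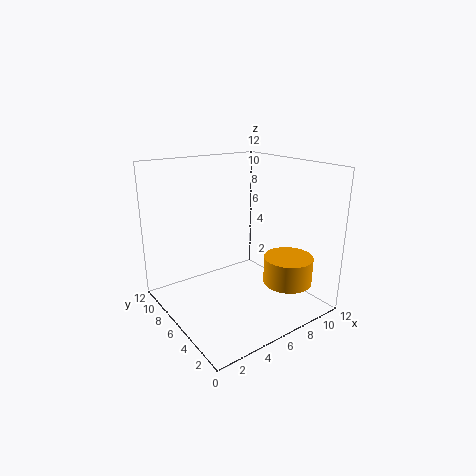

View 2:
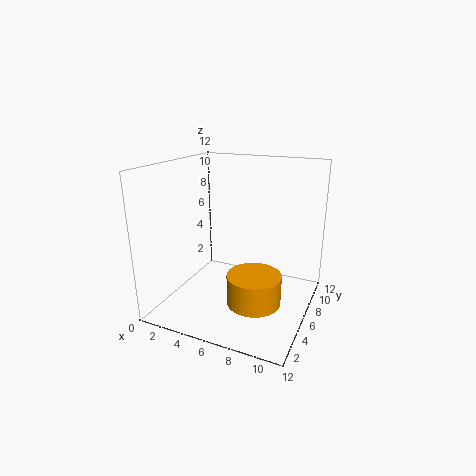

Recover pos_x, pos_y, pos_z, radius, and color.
pos_x = 8.75, pos_y = 2.75, pos_z = 2.5, radius = 2, color = 'orange'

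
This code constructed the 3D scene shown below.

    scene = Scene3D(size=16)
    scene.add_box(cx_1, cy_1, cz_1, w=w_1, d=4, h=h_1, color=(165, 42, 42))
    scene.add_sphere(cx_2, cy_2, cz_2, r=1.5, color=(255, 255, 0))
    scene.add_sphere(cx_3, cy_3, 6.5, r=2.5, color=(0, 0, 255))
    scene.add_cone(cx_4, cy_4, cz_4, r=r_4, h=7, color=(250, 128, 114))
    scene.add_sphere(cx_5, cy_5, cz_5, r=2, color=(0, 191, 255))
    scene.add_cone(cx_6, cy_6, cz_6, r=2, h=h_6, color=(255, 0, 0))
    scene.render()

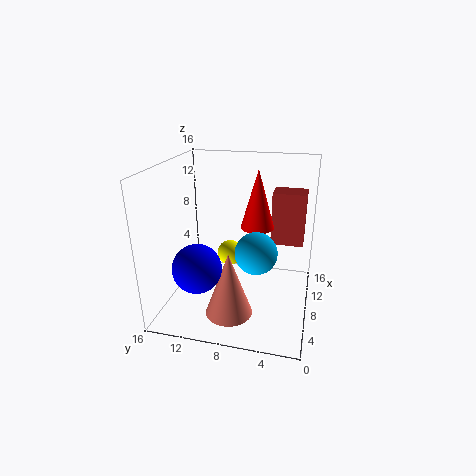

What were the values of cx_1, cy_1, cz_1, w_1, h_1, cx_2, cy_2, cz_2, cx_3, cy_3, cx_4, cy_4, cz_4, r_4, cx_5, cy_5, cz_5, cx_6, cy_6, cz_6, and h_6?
cx_1 = 12.5, cy_1 = 1, cz_1 = 5.5, w_1 = 3, h_1 = 6.5, cx_2 = 10, cy_2 = 9.5, cz_2 = 5, cx_3 = 3, cy_3 = 11, cx_4 = 4, cy_4 = 8, cz_4 = 1, r_4 = 2.5, cx_5 = 3, cy_5 = 5, cz_5 = 9, cx_6 = 11.5, cy_6 = 6.5, cz_6 = 8, h_6 = 7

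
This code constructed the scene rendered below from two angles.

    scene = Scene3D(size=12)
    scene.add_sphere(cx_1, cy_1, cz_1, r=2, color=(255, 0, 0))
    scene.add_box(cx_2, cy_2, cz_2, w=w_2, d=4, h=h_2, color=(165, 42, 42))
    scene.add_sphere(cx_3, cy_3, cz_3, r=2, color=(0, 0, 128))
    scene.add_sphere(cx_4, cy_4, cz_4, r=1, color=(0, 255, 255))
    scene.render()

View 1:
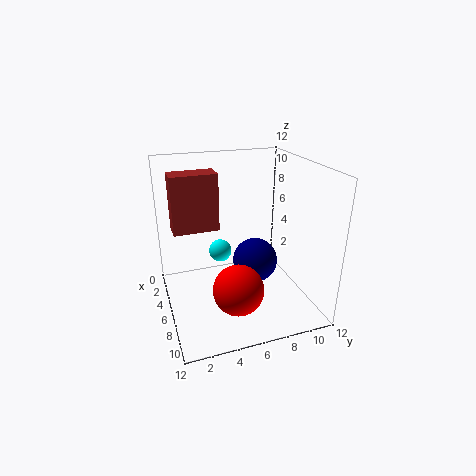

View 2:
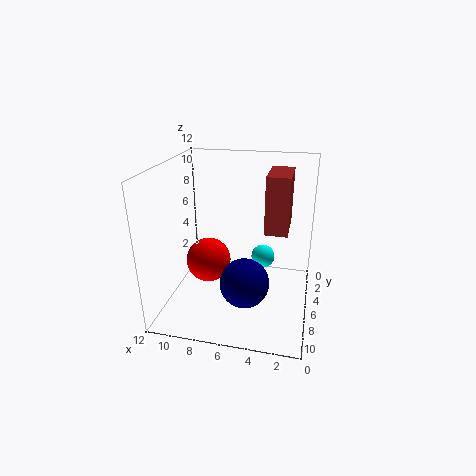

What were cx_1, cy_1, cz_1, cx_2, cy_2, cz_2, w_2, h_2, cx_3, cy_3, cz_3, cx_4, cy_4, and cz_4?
cx_1 = 9; cy_1 = 5; cz_1 = 3; cx_2 = 2; cy_2 = 1; cz_2 = 6; w_2 = 2; h_2 = 5; cx_3 = 5; cy_3 = 8; cz_3 = 3; cx_4 = 4; cy_4 = 5; cz_4 = 4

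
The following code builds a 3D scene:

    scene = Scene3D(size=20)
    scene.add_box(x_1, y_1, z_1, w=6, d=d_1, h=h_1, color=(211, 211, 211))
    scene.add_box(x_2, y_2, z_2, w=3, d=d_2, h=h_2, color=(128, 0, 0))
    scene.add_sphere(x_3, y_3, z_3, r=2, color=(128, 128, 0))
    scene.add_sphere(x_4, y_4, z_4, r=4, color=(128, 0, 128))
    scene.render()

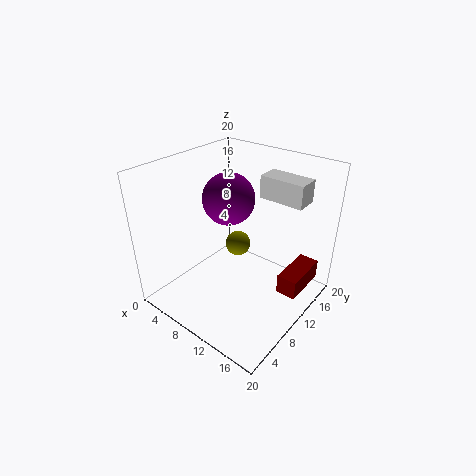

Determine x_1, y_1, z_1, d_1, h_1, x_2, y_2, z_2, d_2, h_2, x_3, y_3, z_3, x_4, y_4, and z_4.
x_1 = 12, y_1 = 12, z_1 = 16, d_1 = 3, h_1 = 3, x_2 = 15, y_2 = 13, z_2 = 1, d_2 = 7, h_2 = 3, x_3 = 6, y_3 = 15, z_3 = 5, x_4 = 5, y_4 = 14, z_4 = 13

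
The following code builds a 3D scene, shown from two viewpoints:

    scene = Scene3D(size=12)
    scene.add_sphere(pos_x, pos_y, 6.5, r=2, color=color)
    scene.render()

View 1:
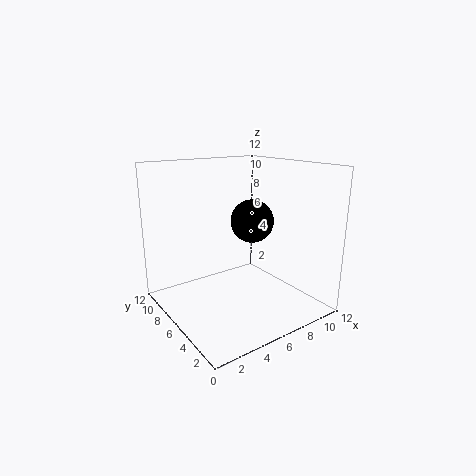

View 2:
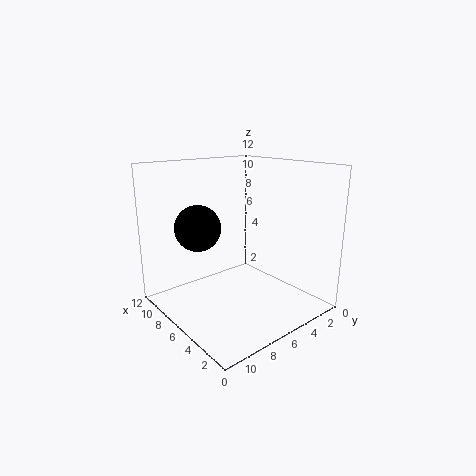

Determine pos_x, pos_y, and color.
pos_x = 9, pos_y = 8, color = 'black'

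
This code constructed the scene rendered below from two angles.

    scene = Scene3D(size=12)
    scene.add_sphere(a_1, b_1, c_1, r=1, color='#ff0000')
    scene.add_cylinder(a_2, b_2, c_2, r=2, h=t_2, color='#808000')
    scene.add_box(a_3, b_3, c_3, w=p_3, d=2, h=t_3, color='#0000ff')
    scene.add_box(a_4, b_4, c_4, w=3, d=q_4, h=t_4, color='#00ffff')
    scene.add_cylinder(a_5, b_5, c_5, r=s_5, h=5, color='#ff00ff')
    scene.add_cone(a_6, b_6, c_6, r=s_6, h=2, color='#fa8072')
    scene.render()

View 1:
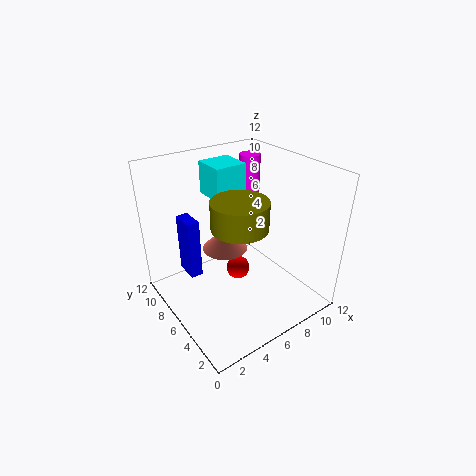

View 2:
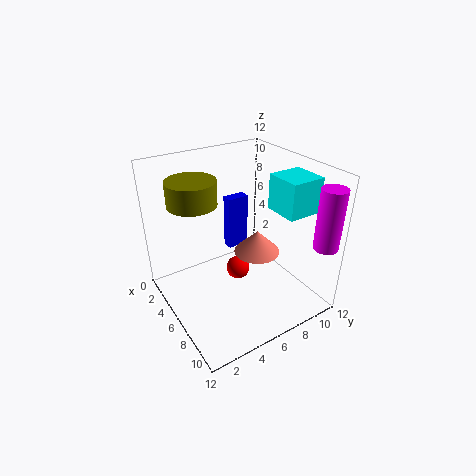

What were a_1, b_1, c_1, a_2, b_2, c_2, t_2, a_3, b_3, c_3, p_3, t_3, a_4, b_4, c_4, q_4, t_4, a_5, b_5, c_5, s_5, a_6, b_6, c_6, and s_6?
a_1 = 6
b_1 = 6
c_1 = 3
a_2 = 4
b_2 = 3
c_2 = 9
t_2 = 2
a_3 = 2
b_3 = 7
c_3 = 3
p_3 = 1
t_3 = 5
a_4 = 6
b_4 = 9
c_4 = 8
q_4 = 3
t_4 = 3
a_5 = 11
b_5 = 11
c_5 = 6
s_5 = 1
a_6 = 6
b_6 = 8
c_6 = 4
s_6 = 2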